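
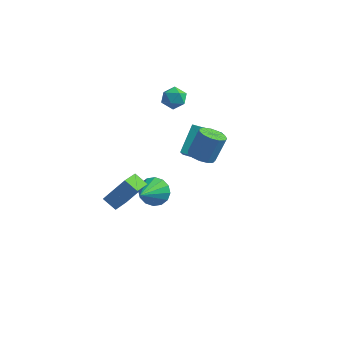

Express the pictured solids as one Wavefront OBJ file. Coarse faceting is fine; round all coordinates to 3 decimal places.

v -1.127 -0.654 -2.568
v -0.334 -0.315 -1.988
v -1.173 -2.526 -1.412
v -0.776 -0.146 -1.732
v -1.312 -0.113 -1.699
v -1.799 -0.225 -1.9
v -2.106 -0.452 -2.28
v -2.15 -0.734 -2.737
v -1.921 -0.994 -3.148
v -1.479 -1.163 -3.405
v -0.942 -1.196 -3.437
v -0.455 -1.083 -3.236
v -0.149 -0.856 -2.856
v -0.104 -0.575 -2.399
v -2.024 4.677 2.436
v -1.258 4.428 2.798
v -2.442 3.312 2.382
v -1.676 3.063 2.744
v -2.266 3.51 3.224
v -2.008 4.354 3.258
v -1.692 3.386 1.922
v -1.434 4.23 1.956
v -1.052 3.63 2.48
v -1.408 3.707 3.285
v -2.292 4.033 1.895
v -2.648 4.11 2.7
v -1.683 -3.356 -1.571
v -1.447 -5.241 -0.607
v -2.558 -3.191 -1.034
v -2.322 -5.076 -0.07
v -0.678 -2.524 -0.19
v -0.442 -4.409 0.774
v -1.553 -2.359 0.347
v -1.317 -4.244 1.311
v 1.655 -0.038 1.256
v 2.497 -0.258 1.129
v 2.928 0.437 2.777
v 2.085 0.658 2.904
v 2.444 0.201 0.949
v 2.875 0.896 2.597
v 2.14 0.584 0.866
v 2.571 1.28 2.515
v 1.683 0.77 0.908
v 2.113 1.465 2.556
v 1.216 0.699 1.06
v 1.647 1.395 2.708
v 0.888 0.395 1.274
v 1.319 1.09 2.922
v 0.804 -0.047 1.482
v 1.235 0.648 3.13
v 0.99 -0.486 1.619
v 1.421 0.209 3.267
v 1.387 -0.783 1.64
v 1.818 -0.087 3.288
v 1.869 -0.843 1.54
v 2.299 -0.147 3.188
v 2.282 -0.647 1.349
v 2.713 0.048 2.997
v -0.405 1.566 -0.328
v -0.341 3.215 1.066
v -0.525 2.223 -1.099
v -0.461 3.872 0.295
v 1.481 1.668 -0.535
v 1.545 3.317 0.859
v 1.361 2.325 -1.306
v 1.425 3.974 0.088
f 2 1 4
f 2 4 3
f 4 1 5
f 4 5 3
f 5 1 6
f 5 6 3
f 6 1 7
f 6 7 3
f 7 1 8
f 7 8 3
f 8 1 9
f 8 9 3
f 9 1 10
f 9 10 3
f 10 1 11
f 10 11 3
f 11 1 12
f 11 12 3
f 12 1 13
f 12 13 3
f 13 1 14
f 13 14 3
f 14 1 2
f 14 2 3
f 15 26 20
f 15 20 16
f 15 16 22
f 15 22 25
f 15 25 26
f 16 20 24
f 20 26 19
f 26 25 17
f 25 22 21
f 22 16 23
f 18 24 19
f 18 19 17
f 18 17 21
f 18 21 23
f 18 23 24
f 19 24 20
f 17 19 26
f 21 17 25
f 23 21 22
f 24 23 16
f 28 30 27
f 31 28 27
f 27 30 29
f 29 31 27
f 28 34 30
f 32 28 31
f 32 34 28
f 30 34 29
f 33 31 29
f 29 34 33
f 33 32 31
f 34 32 33
f 36 35 39
f 36 39 37
f 37 39 40
f 37 40 38
f 39 35 41
f 39 41 40
f 40 41 42
f 40 42 38
f 41 35 43
f 41 43 42
f 42 43 44
f 42 44 38
f 43 35 45
f 43 45 44
f 44 45 46
f 44 46 38
f 45 35 47
f 45 47 46
f 46 47 48
f 46 48 38
f 47 35 49
f 47 49 48
f 48 49 50
f 48 50 38
f 49 35 51
f 49 51 50
f 50 51 52
f 50 52 38
f 51 35 53
f 51 53 52
f 52 53 54
f 52 54 38
f 53 35 55
f 53 55 54
f 54 55 56
f 54 56 38
f 55 35 57
f 55 57 56
f 56 57 58
f 56 58 38
f 57 35 36
f 57 36 58
f 58 36 37
f 58 37 38
f 60 62 59
f 63 60 59
f 59 62 61
f 61 63 59
f 60 66 62
f 64 60 63
f 64 66 60
f 62 66 61
f 65 63 61
f 61 66 65
f 65 64 63
f 66 64 65



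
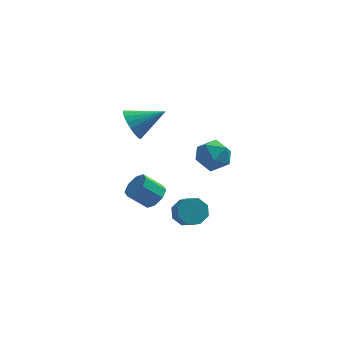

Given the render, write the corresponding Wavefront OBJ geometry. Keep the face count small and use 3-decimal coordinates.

v 2.731 -0.234 -0.955
v 3.201 -1.005 -0.267
v 1.439 0.105 0.307
v 1.909 -0.666 0.995
v 2.452 0.307 0.779
v 3.251 0.098 -0.001
v 1.389 -0.998 0.041
v 2.188 -1.207 -0.739
v 2.371 -1.477 0.349
v 3.028 -0.671 0.805
v 1.612 -0.229 -0.765
v 2.269 0.577 -0.309
v 0.977 -2.872 -2.882
v 1.368 -3.284 -3.567
v 1.734 -4.14 -2.843
v 1.343 -3.728 -2.158
v 1.784 -2.843 -3.256
v 2.15 -3.7 -2.533
v 1.727 -2.419 -2.726
v 2.094 -3.276 -2.002
v 1.231 -2.26 -2.287
v 1.598 -3.117 -1.563
v 0.586 -2.46 -2.197
v 0.952 -3.316 -1.473
v 0.17 -2.9 -2.507
v 0.536 -3.757 -1.784
v 0.226 -3.324 -3.038
v 0.593 -4.181 -2.314
v 0.722 -3.483 -3.477
v 1.089 -4.34 -2.753
v -0.848 0.516 -4.076
v -0.251 0.455 -3.446
v -1.336 0.324 -2.433
v -1.932 0.384 -3.064
v -0.436 1.084 -3.562
v -1.521 0.953 -2.549
v -0.862 1.38 -3.98
v -1.947 1.249 -2.967
v -1.279 1.17 -4.454
v -2.364 1.038 -3.441
v -1.444 0.576 -4.707
v -2.529 0.445 -3.694
v -1.259 -0.053 -4.591
v -2.344 -0.184 -3.578
v -0.833 -0.349 -4.173
v -1.918 -0.48 -3.16
v -0.416 -0.138 -3.699
v -1.501 -0.27 -2.686
v -1.922 -1.937 3.302
v -1.528 -1.575 2.422
v -0.178 -1.663 4.198
v -1.69 -1.197 2.624
v -1.899 -0.966 2.96
v -2.113 -0.927 3.364
v -2.288 -1.088 3.756
v -2.392 -1.417 4.057
v -2.402 -1.849 4.21
v -2.317 -2.299 4.182
v -2.154 -2.677 3.98
v -1.945 -2.908 3.644
v -1.732 -2.947 3.24
v -1.556 -2.786 2.849
v -1.453 -2.457 2.547
v -1.443 -2.025 2.395
f 1 12 6
f 1 6 2
f 1 2 8
f 1 8 11
f 1 11 12
f 2 6 10
f 6 12 5
f 12 11 3
f 11 8 7
f 8 2 9
f 4 10 5
f 4 5 3
f 4 3 7
f 4 7 9
f 4 9 10
f 5 10 6
f 3 5 12
f 7 3 11
f 9 7 8
f 10 9 2
f 14 13 17
f 14 17 15
f 15 17 18
f 15 18 16
f 17 13 19
f 17 19 18
f 18 19 20
f 18 20 16
f 19 13 21
f 19 21 20
f 20 21 22
f 20 22 16
f 21 13 23
f 21 23 22
f 22 23 24
f 22 24 16
f 23 13 25
f 23 25 24
f 24 25 26
f 24 26 16
f 25 13 27
f 25 27 26
f 26 27 28
f 26 28 16
f 27 13 29
f 27 29 28
f 28 29 30
f 28 30 16
f 29 13 14
f 29 14 30
f 30 14 15
f 30 15 16
f 32 31 35
f 32 35 33
f 33 35 36
f 33 36 34
f 35 31 37
f 35 37 36
f 36 37 38
f 36 38 34
f 37 31 39
f 37 39 38
f 38 39 40
f 38 40 34
f 39 31 41
f 39 41 40
f 40 41 42
f 40 42 34
f 41 31 43
f 41 43 42
f 42 43 44
f 42 44 34
f 43 31 45
f 43 45 44
f 44 45 46
f 44 46 34
f 45 31 47
f 45 47 46
f 46 47 48
f 46 48 34
f 47 31 32
f 47 32 48
f 48 32 33
f 48 33 34
f 50 49 52
f 50 52 51
f 52 49 53
f 52 53 51
f 53 49 54
f 53 54 51
f 54 49 55
f 54 55 51
f 55 49 56
f 55 56 51
f 56 49 57
f 56 57 51
f 57 49 58
f 57 58 51
f 58 49 59
f 58 59 51
f 59 49 60
f 59 60 51
f 60 49 61
f 60 61 51
f 61 49 62
f 61 62 51
f 62 49 63
f 62 63 51
f 63 49 64
f 63 64 51
f 64 49 50
f 64 50 51



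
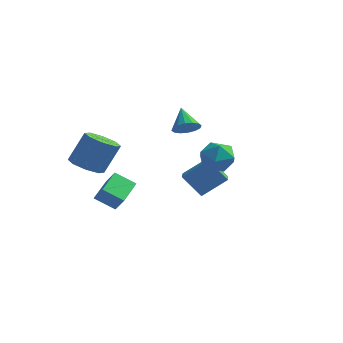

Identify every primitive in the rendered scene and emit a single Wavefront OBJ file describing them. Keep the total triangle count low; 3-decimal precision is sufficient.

v 1.998 -1.902 0.181
v 2.973 -1.106 1.12
v 1.213 -0.259 -0.396
v 2.188 0.537 0.543
v 2.972 -1.817 -0.903
v 3.947 -1.021 0.036
v 2.187 -0.174 -1.48
v 3.162 0.622 -0.541
v 3.515 -1.07 1.756
v 4.391 -1.339 1.415
v 3.269 -2.541 2.285
v 4.145 -2.81 1.944
v 4.083 -2.2 2.706
v 4.235 -1.291 2.379
v 3.425 -2.589 1.321
v 3.577 -1.68 0.994
v 4.335 -2.278 1.146
v 4.742 -2.038 2.002
v 2.918 -1.842 1.698
v 3.325 -1.602 2.554
v -2.336 -3.28 0.57
v -1.56 -2.937 0.165
v -1.008 -2.297 1.766
v -1.784 -2.64 2.17
v -2.103 -2.465 0.163
v -1.551 -1.825 1.764
v -2.782 -2.471 0.4
v -2.231 -1.83 2
v -3.2 -2.95 0.735
v -2.649 -2.31 2.336
v -3.112 -3.623 0.974
v -2.56 -2.983 2.575
v -2.569 -4.095 0.976
v -2.017 -3.455 2.577
v -1.889 -4.09 0.74
v -1.338 -3.449 2.34
v -1.471 -3.61 0.404
v -0.92 -2.97 2.005
v -2.788 -1.818 -2.249
v -2.199 -2.017 -1.466
v -2.944 -0.287 -1.743
v -2.355 -0.487 -0.959
v -1.785 -1.493 -2.921
v -1.196 -1.693 -2.137
v -1.941 0.037 -2.414
v -1.352 -0.162 -1.631
v -0.291 3.127 1.131
v 0.352 3.19 1.531
v -0.989 3.913 2.129
v 0.353 3.499 1.288
v 0.181 3.709 1.003
v -0.117 3.763 0.752
v -0.462 3.646 0.603
v -0.761 3.391 0.595
v -0.934 3.065 0.73
v -0.934 2.755 0.973
v -0.763 2.545 1.258
v -0.465 2.491 1.509
v -0.12 2.608 1.659
v 0.179 2.864 1.667
f 2 4 1
f 5 2 1
f 1 4 3
f 3 5 1
f 2 8 4
f 6 2 5
f 6 8 2
f 4 8 3
f 7 5 3
f 3 8 7
f 7 6 5
f 8 6 7
f 9 20 14
f 9 14 10
f 9 10 16
f 9 16 19
f 9 19 20
f 10 14 18
f 14 20 13
f 20 19 11
f 19 16 15
f 16 10 17
f 12 18 13
f 12 13 11
f 12 11 15
f 12 15 17
f 12 17 18
f 13 18 14
f 11 13 20
f 15 11 19
f 17 15 16
f 18 17 10
f 22 21 25
f 22 25 23
f 23 25 26
f 23 26 24
f 25 21 27
f 25 27 26
f 26 27 28
f 26 28 24
f 27 21 29
f 27 29 28
f 28 29 30
f 28 30 24
f 29 21 31
f 29 31 30
f 30 31 32
f 30 32 24
f 31 21 33
f 31 33 32
f 32 33 34
f 32 34 24
f 33 21 35
f 33 35 34
f 34 35 36
f 34 36 24
f 35 21 37
f 35 37 36
f 36 37 38
f 36 38 24
f 37 21 22
f 37 22 38
f 38 22 23
f 38 23 24
f 40 42 39
f 43 40 39
f 39 42 41
f 41 43 39
f 40 46 42
f 44 40 43
f 44 46 40
f 42 46 41
f 45 43 41
f 41 46 45
f 45 44 43
f 46 44 45
f 48 47 50
f 48 50 49
f 50 47 51
f 50 51 49
f 51 47 52
f 51 52 49
f 52 47 53
f 52 53 49
f 53 47 54
f 53 54 49
f 54 47 55
f 54 55 49
f 55 47 56
f 55 56 49
f 56 47 57
f 56 57 49
f 57 47 58
f 57 58 49
f 58 47 59
f 58 59 49
f 59 47 60
f 59 60 49
f 60 47 48
f 60 48 49



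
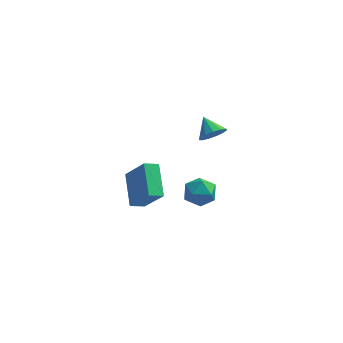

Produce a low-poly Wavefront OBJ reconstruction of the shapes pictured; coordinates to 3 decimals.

v 1.971 4.326 -4.367
v 2.55 4.612 -3.524
v 2.81 2.828 -4.436
v 3.389 3.114 -3.593
v 2.353 2.905 -3.481
v 1.835 3.831 -3.438
v 3.525 3.609 -4.522
v 3.007 4.535 -4.479
v 3.51 4.168 -3.619
v 2.786 3.733 -2.976
v 2.574 3.707 -4.984
v 1.85 3.272 -4.341
v 3.63 1.111 3.488
v 4.143 1.705 3.218
v 3.01 1.969 4.192
v 3.786 1.693 2.917
v 3.378 1.497 2.797
v 3.051 1.178 2.897
v 2.907 0.838 3.185
v 2.993 0.585 3.569
v 3.281 0.499 3.927
v 3.679 0.608 4.146
v 4.062 0.876 4.156
v 4.308 1.219 3.954
v 4.338 1.528 3.605
v 0.359 -0.397 -0.746
v -0.141 1.413 0.341
v -0.793 0.318 -2.466
v -1.292 2.129 -1.379
v 1.112 0.011 -1.081
v 0.613 1.822 0.006
v -0.039 0.727 -2.801
v -0.539 2.537 -1.714
f 1 12 6
f 1 6 2
f 1 2 8
f 1 8 11
f 1 11 12
f 2 6 10
f 6 12 5
f 12 11 3
f 11 8 7
f 8 2 9
f 4 10 5
f 4 5 3
f 4 3 7
f 4 7 9
f 4 9 10
f 5 10 6
f 3 5 12
f 7 3 11
f 9 7 8
f 10 9 2
f 14 13 16
f 14 16 15
f 16 13 17
f 16 17 15
f 17 13 18
f 17 18 15
f 18 13 19
f 18 19 15
f 19 13 20
f 19 20 15
f 20 13 21
f 20 21 15
f 21 13 22
f 21 22 15
f 22 13 23
f 22 23 15
f 23 13 24
f 23 24 15
f 24 13 25
f 24 25 15
f 25 13 14
f 25 14 15
f 27 29 26
f 30 27 26
f 26 29 28
f 28 30 26
f 27 33 29
f 31 27 30
f 31 33 27
f 29 33 28
f 32 30 28
f 28 33 32
f 32 31 30
f 33 31 32



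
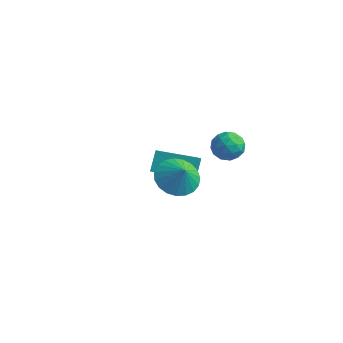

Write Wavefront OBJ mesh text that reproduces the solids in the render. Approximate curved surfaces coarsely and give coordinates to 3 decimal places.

v 3.108 -2.706 3.23
v 3.906 -3.04 2.567
v 3.752 -2.914 4.11
v 3.995 -2.598 2.606
v 3.932 -2.174 2.754
v 3.725 -1.842 2.983
v 3.412 -1.659 3.256
v 3.047 -1.658 3.523
v 2.692 -1.837 3.741
v 2.409 -2.167 3.87
v 2.247 -2.59 3.888
v 2.234 -3.033 3.792
v 2.372 -3.419 3.6
v 2.637 -3.682 3.343
v 2.984 -3.776 3.067
v 3.352 -3.685 2.819
v 3.678 -3.425 2.642
v 3.097 1.25 3.626
v 3.762 1.083 4.131
v 3.018 -0.083 3.289
v 3.683 -0.25 3.794
v 2.937 -0.021 4.134
v 2.986 0.804 4.343
v 3.794 0.196 3.077
v 3.843 1.021 3.286
v 4.193 0.432 3.792
v 3.663 0.298 4.445
v 3.117 0.702 2.975
v 2.587 0.568 3.628
v 3.436 1.284 3.908
v 3.344 -0.284 3.512
v 2.905 -0.149 3.712
v 3.296 -0.247 4.009
v 2.98 1.12 4.033
v 3.371 1.021 4.33
v 2.886 0.373 4.331
v 3.409 -0.021 3.09
v 3.8 -0.12 3.387
v 3.484 1.247 3.411
v 3.875 1.149 3.708
v 3.894 0.627 3.089
v 4.081 0.803 4.006
v 4.034 0.019 3.808
v 4.1 0.281 3.386
v 4.128 0.766 3.509
v 3.769 0.724 4.39
v 3.723 -0.06 4.192
v 3.284 0.075 4.392
v 3.313 0.56 4.514
v 4.022 0.341 4.19
v 3.057 1.06 3.228
v 3.011 0.276 3.03
v 3.467 0.44 2.906
v 3.496 0.925 3.028
v 2.746 0.981 3.612
v 2.699 0.197 3.414
v 2.652 0.234 3.911
v 2.68 0.719 4.034
v 2.758 0.659 3.23
v -2.127 1.331 -1.199
v -2.414 2.072 -0.196
v -2.778 2.358 -2.144
v -3.066 3.099 -1.141
v -0.274 2.321 -1.399
v -0.562 3.062 -0.396
v -0.926 3.348 -2.344
v -1.213 4.089 -1.341
f 2 1 4
f 2 4 3
f 4 1 5
f 4 5 3
f 5 1 6
f 5 6 3
f 6 1 7
f 6 7 3
f 7 1 8
f 7 8 3
f 8 1 9
f 8 9 3
f 9 1 10
f 9 10 3
f 10 1 11
f 10 11 3
f 11 1 12
f 11 12 3
f 12 1 13
f 12 13 3
f 13 1 14
f 13 14 3
f 14 1 15
f 14 15 3
f 15 1 16
f 15 16 3
f 16 1 17
f 16 17 3
f 17 1 2
f 17 2 3
f 18 55 34
f 55 29 58
f 34 58 23
f 55 58 34
f 18 34 30
f 34 23 35
f 30 35 19
f 34 35 30
f 18 30 39
f 30 19 40
f 39 40 25
f 30 40 39
f 18 39 51
f 39 25 54
f 51 54 28
f 39 54 51
f 18 51 55
f 51 28 59
f 55 59 29
f 51 59 55
f 19 35 46
f 35 23 49
f 46 49 27
f 35 49 46
f 23 58 36
f 58 29 57
f 36 57 22
f 58 57 36
f 29 59 56
f 59 28 52
f 56 52 20
f 59 52 56
f 28 54 53
f 54 25 41
f 53 41 24
f 54 41 53
f 25 40 45
f 40 19 42
f 45 42 26
f 40 42 45
f 21 47 33
f 47 27 48
f 33 48 22
f 47 48 33
f 21 33 31
f 33 22 32
f 31 32 20
f 33 32 31
f 21 31 38
f 31 20 37
f 38 37 24
f 31 37 38
f 21 38 43
f 38 24 44
f 43 44 26
f 38 44 43
f 21 43 47
f 43 26 50
f 47 50 27
f 43 50 47
f 22 48 36
f 48 27 49
f 36 49 23
f 48 49 36
f 20 32 56
f 32 22 57
f 56 57 29
f 32 57 56
f 24 37 53
f 37 20 52
f 53 52 28
f 37 52 53
f 26 44 45
f 44 24 41
f 45 41 25
f 44 41 45
f 27 50 46
f 50 26 42
f 46 42 19
f 50 42 46
f 61 63 60
f 64 61 60
f 60 63 62
f 62 64 60
f 61 67 63
f 65 61 64
f 65 67 61
f 63 67 62
f 66 64 62
f 62 67 66
f 66 65 64
f 67 65 66



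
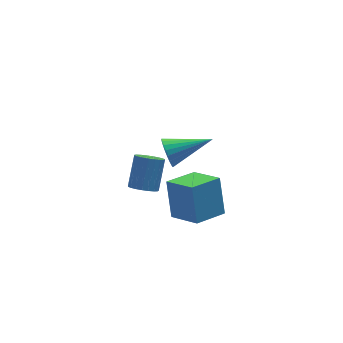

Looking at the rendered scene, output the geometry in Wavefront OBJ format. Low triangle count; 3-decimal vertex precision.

v 1.588 -0.876 2.143
v 1.85 -0.53 1.495
v 3.592 -1.284 2.737
v 1.84 -0.295 1.689
v 1.792 -0.149 1.951
v 1.713 -0.113 2.243
v 1.615 -0.194 2.52
v 1.513 -0.378 2.739
v 1.422 -0.639 2.867
v 1.356 -0.935 2.886
v 1.325 -1.223 2.791
v 1.335 -1.458 2.598
v 1.383 -1.604 2.335
v 1.462 -1.64 2.044
v 1.56 -1.559 1.767
v 1.663 -1.374 1.548
v 1.754 -1.114 1.419
v 1.819 -0.817 1.401
v 2.881 -1.281 -3.596
v 3.052 -0.282 -1.848
v 2.238 0.214 -4.387
v 2.408 1.213 -2.64
v 4.492 -0.813 -4.02
v 4.662 0.186 -2.273
v 3.848 0.682 -4.812
v 4.019 1.681 -3.064
v 1.306 1.377 -2.882
v 1.675 1.769 -3.376
v 2.384 2.694 -2.111
v 2.014 2.303 -1.618
v 1.418 1.928 -3.348
v 2.127 2.853 -2.083
v 1.141 1.992 -3.24
v 1.85 2.917 -1.975
v 0.893 1.95 -3.07
v 1.602 2.875 -1.805
v 0.717 1.809 -2.868
v 1.426 2.734 -1.603
v 0.642 1.593 -2.668
v 1.351 2.518 -1.403
v 0.682 1.34 -2.505
v 1.391 2.265 -1.24
v 0.829 1.093 -2.408
v 1.538 2.018 -1.143
v 1.06 0.896 -2.392
v 1.769 1.821 -1.127
v 1.332 0.782 -2.462
v 2.041 1.707 -1.197
v 1.6 0.77 -2.604
v 2.309 1.696 -1.339
v 1.817 0.864 -2.794
v 2.526 1.79 -1.529
v 1.946 1.047 -3
v 2.655 1.972 -1.735
v 1.964 1.287 -3.185
v 2.673 2.212 -1.92
v 1.868 1.542 -3.318
v 2.577 2.467 -2.053
f 2 1 4
f 2 4 3
f 4 1 5
f 4 5 3
f 5 1 6
f 5 6 3
f 6 1 7
f 6 7 3
f 7 1 8
f 7 8 3
f 8 1 9
f 8 9 3
f 9 1 10
f 9 10 3
f 10 1 11
f 10 11 3
f 11 1 12
f 11 12 3
f 12 1 13
f 12 13 3
f 13 1 14
f 13 14 3
f 14 1 15
f 14 15 3
f 15 1 16
f 15 16 3
f 16 1 17
f 16 17 3
f 17 1 18
f 17 18 3
f 18 1 2
f 18 2 3
f 20 22 19
f 23 20 19
f 19 22 21
f 21 23 19
f 20 26 22
f 24 20 23
f 24 26 20
f 22 26 21
f 25 23 21
f 21 26 25
f 25 24 23
f 26 24 25
f 28 27 31
f 28 31 29
f 29 31 32
f 29 32 30
f 31 27 33
f 31 33 32
f 32 33 34
f 32 34 30
f 33 27 35
f 33 35 34
f 34 35 36
f 34 36 30
f 35 27 37
f 35 37 36
f 36 37 38
f 36 38 30
f 37 27 39
f 37 39 38
f 38 39 40
f 38 40 30
f 39 27 41
f 39 41 40
f 40 41 42
f 40 42 30
f 41 27 43
f 41 43 42
f 42 43 44
f 42 44 30
f 43 27 45
f 43 45 44
f 44 45 46
f 44 46 30
f 45 27 47
f 45 47 46
f 46 47 48
f 46 48 30
f 47 27 49
f 47 49 48
f 48 49 50
f 48 50 30
f 49 27 51
f 49 51 50
f 50 51 52
f 50 52 30
f 51 27 53
f 51 53 52
f 52 53 54
f 52 54 30
f 53 27 55
f 53 55 54
f 54 55 56
f 54 56 30
f 55 27 57
f 55 57 56
f 56 57 58
f 56 58 30
f 57 27 28
f 57 28 58
f 58 28 29
f 58 29 30



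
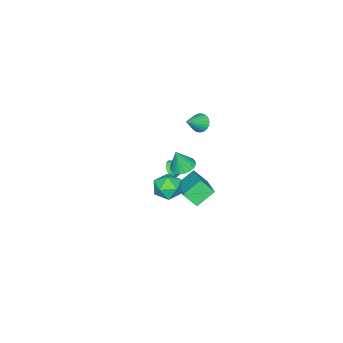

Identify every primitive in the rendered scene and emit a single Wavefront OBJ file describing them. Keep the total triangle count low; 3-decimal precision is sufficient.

v -4.35 -2.396 -0.203
v -3.976 -2.375 -0.746
v -3.23 -2.584 0.563
v -3.983 -2.111 -0.671
v -4.053 -1.896 -0.515
v -4.175 -1.768 -0.305
v -4.328 -1.749 -0.077
v -4.484 -1.841 0.128
v -4.617 -2.03 0.277
v -4.704 -2.282 0.343
v -4.73 -2.553 0.314
v -4.69 -2.798 0.196
v -4.591 -2.973 0.009
v -4.451 -3.048 -0.215
v -4.294 -3.011 -0.436
v -4.146 -2.867 -0.617
v -4.033 -2.642 -0.727
v -3.313 -3.635 -4.308
v -3.006 -3.252 -4.72
v -3.787 -2.505 -3.612
v -3.283 -3.29 -4.847
v -3.566 -3.407 -4.85
v -3.791 -3.576 -4.729
v -3.906 -3.759 -4.512
v -3.886 -3.913 -4.248
v -3.734 -4.003 -3.998
v -3.486 -4.009 -3.819
v -3.197 -3.93 -3.752
v -2.936 -3.782 -3.813
v -2.76 -3.601 -3.987
v -2.711 -3.428 -4.234
v -2.8 -3.302 -4.499
v 2.948 1.201 1.329
v 3.435 1.948 1.276
v 4.025 0.552 2.044
v 4.512 1.299 1.991
v 3.783 1.276 2.508
v 3.118 1.677 2.066
v 4.342 0.823 1.254
v 3.677 1.224 0.812
v 4.296 1.715 1.229
v 3.951 1.995 2.004
v 3.509 0.505 1.316
v 3.164 0.785 2.091
v -1.601 0.074 -2.297
v -1.3 -0.666 -1.484
v -0.246 1.508 -1.493
v 0.055 0.767 -0.68
v -0.615 -0.407 -3.1
v -0.314 -1.148 -2.287
v 0.74 1.026 -2.296
v 1.041 0.286 -1.483
v 2.453 1.3 2.566
v 3.098 1.566 2.44
v 2.787 1.08 3.814
v 2.948 1.807 2.523
v 2.711 1.959 2.613
v 2.431 1.997 2.695
v 2.153 1.915 2.755
v 1.928 1.727 2.782
v 1.793 1.464 2.772
v 1.773 1.173 2.727
v 1.869 0.904 2.653
v 2.067 0.703 2.565
v 2.332 0.606 2.477
v 2.617 0.628 2.404
v 2.874 0.767 2.36
v 3.058 0.997 2.351
v 3.137 1.28 2.379
f 2 1 4
f 2 4 3
f 4 1 5
f 4 5 3
f 5 1 6
f 5 6 3
f 6 1 7
f 6 7 3
f 7 1 8
f 7 8 3
f 8 1 9
f 8 9 3
f 9 1 10
f 9 10 3
f 10 1 11
f 10 11 3
f 11 1 12
f 11 12 3
f 12 1 13
f 12 13 3
f 13 1 14
f 13 14 3
f 14 1 15
f 14 15 3
f 15 1 16
f 15 16 3
f 16 1 17
f 16 17 3
f 17 1 2
f 17 2 3
f 19 18 21
f 19 21 20
f 21 18 22
f 21 22 20
f 22 18 23
f 22 23 20
f 23 18 24
f 23 24 20
f 24 18 25
f 24 25 20
f 25 18 26
f 25 26 20
f 26 18 27
f 26 27 20
f 27 18 28
f 27 28 20
f 28 18 29
f 28 29 20
f 29 18 30
f 29 30 20
f 30 18 31
f 30 31 20
f 31 18 32
f 31 32 20
f 32 18 19
f 32 19 20
f 33 44 38
f 33 38 34
f 33 34 40
f 33 40 43
f 33 43 44
f 34 38 42
f 38 44 37
f 44 43 35
f 43 40 39
f 40 34 41
f 36 42 37
f 36 37 35
f 36 35 39
f 36 39 41
f 36 41 42
f 37 42 38
f 35 37 44
f 39 35 43
f 41 39 40
f 42 41 34
f 46 48 45
f 49 46 45
f 45 48 47
f 47 49 45
f 46 52 48
f 50 46 49
f 50 52 46
f 48 52 47
f 51 49 47
f 47 52 51
f 51 50 49
f 52 50 51
f 54 53 56
f 54 56 55
f 56 53 57
f 56 57 55
f 57 53 58
f 57 58 55
f 58 53 59
f 58 59 55
f 59 53 60
f 59 60 55
f 60 53 61
f 60 61 55
f 61 53 62
f 61 62 55
f 62 53 63
f 62 63 55
f 63 53 64
f 63 64 55
f 64 53 65
f 64 65 55
f 65 53 66
f 65 66 55
f 66 53 67
f 66 67 55
f 67 53 68
f 67 68 55
f 68 53 69
f 68 69 55
f 69 53 54
f 69 54 55



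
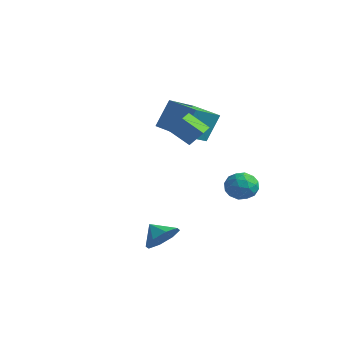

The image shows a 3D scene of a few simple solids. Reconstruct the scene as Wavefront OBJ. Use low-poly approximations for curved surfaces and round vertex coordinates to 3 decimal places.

v -2.9 2.472 1.368
v -2.748 3.191 2.935
v -3.168 4.228 0.588
v -3.017 4.947 2.155
v -1.143 2.633 1.125
v -0.992 3.352 2.692
v -1.412 4.389 0.345
v -1.26 5.108 1.912
v 1.152 -0.118 2.65
v 1.626 0.29 3.404
v 0.334 0.978 2.57
v 0.808 1.387 3.324
v 1.972 0.433 1.836
v 2.446 0.842 2.59
v 1.154 1.53 1.756
v 1.628 1.938 2.51
v 1.567 3.514 -1.406
v 2.236 4.044 -1.53
v 2.444 2.496 -1.03
v 3.113 3.026 -1.154
v 2.568 3.164 -0.5
v 2.027 3.793 -0.732
v 2.653 2.747 -1.828
v 2.112 3.376 -2.06
v 2.907 3.57 -1.791
v 2.855 3.828 -0.97
v 1.825 2.712 -1.59
v 1.773 2.97 -0.769
v 1.825 3.868 -1.501
v 2.855 2.672 -1.059
v 2.535 2.753 -0.674
v 2.928 3.064 -0.747
v 1.702 3.721 -1.032
v 2.095 4.033 -1.105
v 2.29 3.515 -0.499
v 2.585 2.507 -1.455
v 2.978 2.819 -1.528
v 1.752 3.476 -1.813
v 2.145 3.787 -1.886
v 2.39 3.025 -2.061
v 2.613 3.901 -1.727
v 3.128 3.303 -1.506
v 2.858 3.138 -1.902
v 2.539 3.508 -2.039
v 2.582 4.053 -1.244
v 3.097 3.454 -1.023
v 2.777 3.536 -0.639
v 2.458 3.905 -0.775
v 2.976 3.774 -1.398
v 1.583 3.086 -1.537
v 2.098 2.487 -1.316
v 2.222 2.635 -1.785
v 1.903 3.004 -1.921
v 1.552 3.237 -1.054
v 2.067 2.639 -0.833
v 2.141 3.032 -0.521
v 1.822 3.402 -0.658
v 1.704 2.766 -1.162
v 2.728 -1.74 -3.169
v 3.232 -1.336 -2.486
v 1.932 -1.86 -2.511
v 2.847 -0.859 -2.863
v 2.393 -0.898 -3.42
v 2.135 -1.43 -3.83
v 2.225 -2.143 -3.852
v 2.609 -2.62 -3.475
v 3.063 -2.581 -2.918
v 3.321 -2.049 -2.508
f 2 4 1
f 5 2 1
f 1 4 3
f 3 5 1
f 2 8 4
f 6 2 5
f 6 8 2
f 4 8 3
f 7 5 3
f 3 8 7
f 7 6 5
f 8 6 7
f 10 12 9
f 13 10 9
f 9 12 11
f 11 13 9
f 10 16 12
f 14 10 13
f 14 16 10
f 12 16 11
f 15 13 11
f 11 16 15
f 15 14 13
f 16 14 15
f 17 54 33
f 54 28 57
f 33 57 22
f 54 57 33
f 17 33 29
f 33 22 34
f 29 34 18
f 33 34 29
f 17 29 38
f 29 18 39
f 38 39 24
f 29 39 38
f 17 38 50
f 38 24 53
f 50 53 27
f 38 53 50
f 17 50 54
f 50 27 58
f 54 58 28
f 50 58 54
f 18 34 45
f 34 22 48
f 45 48 26
f 34 48 45
f 22 57 35
f 57 28 56
f 35 56 21
f 57 56 35
f 28 58 55
f 58 27 51
f 55 51 19
f 58 51 55
f 27 53 52
f 53 24 40
f 52 40 23
f 53 40 52
f 24 39 44
f 39 18 41
f 44 41 25
f 39 41 44
f 20 46 32
f 46 26 47
f 32 47 21
f 46 47 32
f 20 32 30
f 32 21 31
f 30 31 19
f 32 31 30
f 20 30 37
f 30 19 36
f 37 36 23
f 30 36 37
f 20 37 42
f 37 23 43
f 42 43 25
f 37 43 42
f 20 42 46
f 42 25 49
f 46 49 26
f 42 49 46
f 21 47 35
f 47 26 48
f 35 48 22
f 47 48 35
f 19 31 55
f 31 21 56
f 55 56 28
f 31 56 55
f 23 36 52
f 36 19 51
f 52 51 27
f 36 51 52
f 25 43 44
f 43 23 40
f 44 40 24
f 43 40 44
f 26 49 45
f 49 25 41
f 45 41 18
f 49 41 45
f 60 59 62
f 60 62 61
f 62 59 63
f 62 63 61
f 63 59 64
f 63 64 61
f 64 59 65
f 64 65 61
f 65 59 66
f 65 66 61
f 66 59 67
f 66 67 61
f 67 59 68
f 67 68 61
f 68 59 60
f 68 60 61



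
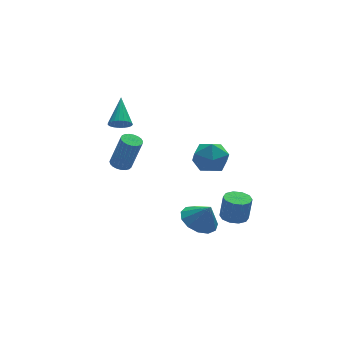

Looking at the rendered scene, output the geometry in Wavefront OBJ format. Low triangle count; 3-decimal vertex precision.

v -1.774 -0.547 3.362
v -1.488 -0.285 2.879
v -1.226 0.767 4.398
v -1.722 -0.178 2.867
v -1.965 -0.135 2.941
v -2.175 -0.163 3.087
v -2.316 -0.257 3.282
v -2.363 -0.402 3.49
v -2.308 -0.572 3.676
v -2.16 -0.737 3.808
v -1.946 -0.87 3.863
v -1.702 -0.946 3.831
v -1.47 -0.954 3.718
v -1.291 -0.891 3.544
v -1.195 -0.769 3.338
v -1.199 -0.608 3.137
v -1.303 -0.437 2.974
v -2.487 -2.48 1.874
v -1.961 -2.581 1.713
v -1.466 -2.862 3.505
v -1.993 -2.76 3.666
v -1.957 -2.351 1.748
v -1.463 -2.631 3.54
v -2.045 -2.143 1.805
v -1.551 -2.423 3.597
v -2.21 -1.993 1.874
v -1.715 -2.274 3.666
v -2.422 -1.928 1.943
v -1.928 -2.208 3.734
v -2.646 -1.958 2
v -2.152 -2.238 3.792
v -2.842 -2.078 2.035
v -2.348 -2.358 3.827
v -2.977 -2.267 2.043
v -2.483 -2.548 3.834
v -3.027 -2.494 2.021
v -2.533 -2.774 3.813
v -2.984 -2.718 1.974
v -2.49 -2.998 3.766
v -2.855 -2.901 1.91
v -2.36 -3.181 3.702
v -2.662 -3.011 1.839
v -2.168 -3.291 3.631
v -2.439 -3.029 1.775
v -1.945 -3.309 3.567
v -2.225 -2.952 1.728
v -1.73 -3.233 3.52
v -2.055 -2.794 1.706
v -1.561 -3.074 3.498
v 1.445 -3.009 -3.032
v 2.046 -3.713 -3.528
v 1.895 -3.431 -1.888
v 2.372 -3.222 -3.476
v 2.404 -2.664 -3.283
v 2.132 -2.215 -3.01
v 1.641 -2.019 -2.744
v 1.088 -2.136 -2.57
v 0.648 -2.531 -2.542
v 0.461 -3.078 -2.67
v 0.587 -3.603 -2.913
v 0.985 -3.939 -3.194
v 1.528 -3.98 -3.423
v 3.645 -2.367 -3.868
v 4.139 -1.808 -3.943
v 4.329 -1.794 -2.566
v 3.835 -2.353 -2.492
v 3.719 -1.621 -3.886
v 3.909 -1.607 -2.51
v 3.27 -1.719 -3.823
v 3.46 -1.705 -2.446
v 2.965 -2.065 -3.777
v 3.155 -2.05 -2.401
v 2.919 -2.526 -3.766
v 3.109 -2.512 -2.39
v 3.151 -2.926 -3.794
v 3.341 -2.912 -2.417
v 3.571 -3.113 -3.85
v 3.761 -3.099 -2.474
v 4.02 -3.015 -3.914
v 4.21 -3.001 -2.537
v 4.325 -2.67 -3.959
v 4.515 -2.655 -2.583
v 4.371 -2.208 -3.97
v 4.561 -2.194 -2.594
v 1.721 -1.659 0.973
v 2.374 -0.795 0.989
v 2.866 -2.505 -0.049
v 3.519 -1.641 -0.033
v 3.375 -2.228 0.866
v 2.668 -1.705 1.497
v 2.572 -1.595 -0.557
v 1.865 -1.072 0.074
v 2.9 -0.755 0.043
v 3.396 -1.147 0.923
v 1.844 -2.153 0.017
v 2.34 -2.545 0.897
f 2 1 4
f 2 4 3
f 4 1 5
f 4 5 3
f 5 1 6
f 5 6 3
f 6 1 7
f 6 7 3
f 7 1 8
f 7 8 3
f 8 1 9
f 8 9 3
f 9 1 10
f 9 10 3
f 10 1 11
f 10 11 3
f 11 1 12
f 11 12 3
f 12 1 13
f 12 13 3
f 13 1 14
f 13 14 3
f 14 1 15
f 14 15 3
f 15 1 16
f 15 16 3
f 16 1 17
f 16 17 3
f 17 1 2
f 17 2 3
f 19 18 22
f 19 22 20
f 20 22 23
f 20 23 21
f 22 18 24
f 22 24 23
f 23 24 25
f 23 25 21
f 24 18 26
f 24 26 25
f 25 26 27
f 25 27 21
f 26 18 28
f 26 28 27
f 27 28 29
f 27 29 21
f 28 18 30
f 28 30 29
f 29 30 31
f 29 31 21
f 30 18 32
f 30 32 31
f 31 32 33
f 31 33 21
f 32 18 34
f 32 34 33
f 33 34 35
f 33 35 21
f 34 18 36
f 34 36 35
f 35 36 37
f 35 37 21
f 36 18 38
f 36 38 37
f 37 38 39
f 37 39 21
f 38 18 40
f 38 40 39
f 39 40 41
f 39 41 21
f 40 18 42
f 40 42 41
f 41 42 43
f 41 43 21
f 42 18 44
f 42 44 43
f 43 44 45
f 43 45 21
f 44 18 46
f 44 46 45
f 45 46 47
f 45 47 21
f 46 18 48
f 46 48 47
f 47 48 49
f 47 49 21
f 48 18 19
f 48 19 49
f 49 19 20
f 49 20 21
f 51 50 53
f 51 53 52
f 53 50 54
f 53 54 52
f 54 50 55
f 54 55 52
f 55 50 56
f 55 56 52
f 56 50 57
f 56 57 52
f 57 50 58
f 57 58 52
f 58 50 59
f 58 59 52
f 59 50 60
f 59 60 52
f 60 50 61
f 60 61 52
f 61 50 62
f 61 62 52
f 62 50 51
f 62 51 52
f 64 63 67
f 64 67 65
f 65 67 68
f 65 68 66
f 67 63 69
f 67 69 68
f 68 69 70
f 68 70 66
f 69 63 71
f 69 71 70
f 70 71 72
f 70 72 66
f 71 63 73
f 71 73 72
f 72 73 74
f 72 74 66
f 73 63 75
f 73 75 74
f 74 75 76
f 74 76 66
f 75 63 77
f 75 77 76
f 76 77 78
f 76 78 66
f 77 63 79
f 77 79 78
f 78 79 80
f 78 80 66
f 79 63 81
f 79 81 80
f 80 81 82
f 80 82 66
f 81 63 83
f 81 83 82
f 82 83 84
f 82 84 66
f 83 63 64
f 83 64 84
f 84 64 65
f 84 65 66
f 85 96 90
f 85 90 86
f 85 86 92
f 85 92 95
f 85 95 96
f 86 90 94
f 90 96 89
f 96 95 87
f 95 92 91
f 92 86 93
f 88 94 89
f 88 89 87
f 88 87 91
f 88 91 93
f 88 93 94
f 89 94 90
f 87 89 96
f 91 87 95
f 93 91 92
f 94 93 86



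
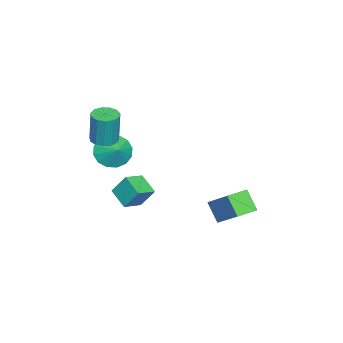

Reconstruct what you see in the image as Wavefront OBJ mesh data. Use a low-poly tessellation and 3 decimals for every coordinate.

v -1.753 3.774 -4.948
v -2.297 3.095 -3.929
v -0.721 5.073 -3.534
v -1.265 4.394 -2.514
v -0.815 3.026 -4.946
v -1.359 2.347 -3.926
v 0.217 4.325 -3.531
v -0.327 3.646 -2.512
v -0.369 -2.279 -0.4
v 0.319 -2.379 -1.145
v 0.309 -1.781 0.16
v 0.071 -1.925 -1.249
v -0.295 -1.565 -1.125
v -0.681 -1.397 -0.806
v -0.983 -1.465 -0.379
v -1.121 -1.751 0.043
v -1.058 -2.178 0.346
v -0.81 -2.633 0.45
v -0.444 -2.992 0.325
v -0.058 -3.161 0.007
v 0.245 -3.093 -0.42
v 0.383 -2.807 -0.842
v 0.272 -2.496 0.839
v 0.761 -3.038 0.847
v 0.876 -2.907 2.709
v 0.388 -2.364 2.701
v 0.975 -2.69 0.809
v 1.091 -2.558 2.671
v 0.967 -2.279 0.781
v 1.082 -2.148 2.643
v 0.738 -1.938 0.771
v 0.853 -1.806 2.633
v 0.361 -1.773 0.783
v 0.477 -1.642 2.644
v -0.044 -1.838 0.812
v 0.072 -1.707 2.674
v -0.349 -2.112 0.85
v -0.233 -1.981 2.712
v -0.456 -2.507 0.885
v -0.341 -2.376 2.747
v -0.332 -2.899 0.905
v -0.217 -2.768 2.767
v -0.017 -3.163 0.904
v 0.099 -3.031 2.766
v 0.391 -3.215 0.883
v 0.506 -3.083 2.744
v -1.712 -1.956 -3.983
v -1.744 -1.216 -2.855
v -0.989 -1.054 -4.554
v -1.021 -0.314 -3.426
v -0.719 -2.506 -3.594
v -0.751 -1.766 -2.466
v 0.004 -1.604 -4.165
v -0.028 -0.864 -3.037
f 2 4 1
f 5 2 1
f 1 4 3
f 3 5 1
f 2 8 4
f 6 2 5
f 6 8 2
f 4 8 3
f 7 5 3
f 3 8 7
f 7 6 5
f 8 6 7
f 10 9 12
f 10 12 11
f 12 9 13
f 12 13 11
f 13 9 14
f 13 14 11
f 14 9 15
f 14 15 11
f 15 9 16
f 15 16 11
f 16 9 17
f 16 17 11
f 17 9 18
f 17 18 11
f 18 9 19
f 18 19 11
f 19 9 20
f 19 20 11
f 20 9 21
f 20 21 11
f 21 9 22
f 21 22 11
f 22 9 10
f 22 10 11
f 24 23 27
f 24 27 25
f 25 27 28
f 25 28 26
f 27 23 29
f 27 29 28
f 28 29 30
f 28 30 26
f 29 23 31
f 29 31 30
f 30 31 32
f 30 32 26
f 31 23 33
f 31 33 32
f 32 33 34
f 32 34 26
f 33 23 35
f 33 35 34
f 34 35 36
f 34 36 26
f 35 23 37
f 35 37 36
f 36 37 38
f 36 38 26
f 37 23 39
f 37 39 38
f 38 39 40
f 38 40 26
f 39 23 41
f 39 41 40
f 40 41 42
f 40 42 26
f 41 23 43
f 41 43 42
f 42 43 44
f 42 44 26
f 43 23 45
f 43 45 44
f 44 45 46
f 44 46 26
f 45 23 24
f 45 24 46
f 46 24 25
f 46 25 26
f 48 50 47
f 51 48 47
f 47 50 49
f 49 51 47
f 48 54 50
f 52 48 51
f 52 54 48
f 50 54 49
f 53 51 49
f 49 54 53
f 53 52 51
f 54 52 53



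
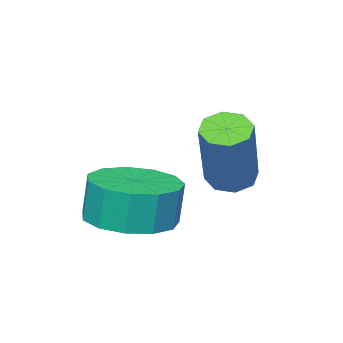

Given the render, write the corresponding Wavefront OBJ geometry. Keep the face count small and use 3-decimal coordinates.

v 1.079 -0.824 -1.882
v 1.626 -1.655 -1.778
v 1.529 -1.586 -0.715
v 0.981 -0.756 -0.818
v 1.989 -1.224 -1.772
v 1.891 -1.155 -0.709
v 2.063 -0.666 -1.801
v 1.965 -0.597 -0.738
v 1.824 -0.158 -1.856
v 1.727 -0.09 -0.793
v 1.349 0.138 -1.919
v 1.251 0.206 -0.856
v 0.788 0.128 -1.97
v 0.69 0.197 -0.906
v 0.319 -0.183 -1.993
v 0.222 -0.115 -0.929
v 0.092 -0.699 -1.98
v -0.006 -0.63 -0.917
v 0.178 -1.254 -1.937
v 0.08 -1.185 -0.873
v 0.55 -1.673 -1.876
v 0.452 -1.604 -0.812
v 1.09 -1.822 -1.816
v 0.992 -1.754 -0.753
v -0.806 0.183 -0.889
v -0.381 -0.175 -0.96
v 0.49 0.519 0.737
v 0.066 0.877 0.809
v -0.311 0.202 -1.15
v 0.56 0.896 0.547
v -0.531 0.569 -1.187
v 0.341 1.262 0.51
v -0.911 0.709 -1.049
v -0.04 1.403 0.648
v -1.23 0.541 -0.817
v -0.359 1.235 0.88
v -1.3 0.164 -0.627
v -0.429 0.858 1.07
v -1.081 -0.202 -0.59
v -0.209 0.491 1.107
v -0.7 -0.343 -0.728
v 0.171 0.351 0.969
f 2 1 5
f 2 5 3
f 3 5 6
f 3 6 4
f 5 1 7
f 5 7 6
f 6 7 8
f 6 8 4
f 7 1 9
f 7 9 8
f 8 9 10
f 8 10 4
f 9 1 11
f 9 11 10
f 10 11 12
f 10 12 4
f 11 1 13
f 11 13 12
f 12 13 14
f 12 14 4
f 13 1 15
f 13 15 14
f 14 15 16
f 14 16 4
f 15 1 17
f 15 17 16
f 16 17 18
f 16 18 4
f 17 1 19
f 17 19 18
f 18 19 20
f 18 20 4
f 19 1 21
f 19 21 20
f 20 21 22
f 20 22 4
f 21 1 23
f 21 23 22
f 22 23 24
f 22 24 4
f 23 1 2
f 23 2 24
f 24 2 3
f 24 3 4
f 26 25 29
f 26 29 27
f 27 29 30
f 27 30 28
f 29 25 31
f 29 31 30
f 30 31 32
f 30 32 28
f 31 25 33
f 31 33 32
f 32 33 34
f 32 34 28
f 33 25 35
f 33 35 34
f 34 35 36
f 34 36 28
f 35 25 37
f 35 37 36
f 36 37 38
f 36 38 28
f 37 25 39
f 37 39 38
f 38 39 40
f 38 40 28
f 39 25 41
f 39 41 40
f 40 41 42
f 40 42 28
f 41 25 26
f 41 26 42
f 42 26 27
f 42 27 28



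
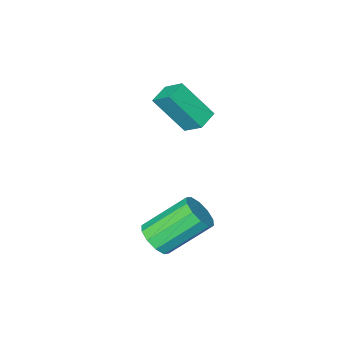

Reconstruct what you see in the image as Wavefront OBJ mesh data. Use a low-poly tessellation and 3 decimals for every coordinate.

v 1.559 2.613 -0.517
v 2.084 2.927 -0.083
v 0.646 3.541 1.211
v 0.121 3.227 0.777
v 1.943 3.244 -0.39
v 0.505 3.859 0.904
v 1.656 3.32 -0.746
v 0.218 3.935 0.549
v 1.331 3.126 -1.014
v -0.107 3.741 0.281
v 1.094 2.736 -1.093
v -0.344 3.351 0.202
v 1.034 2.299 -0.951
v -0.404 2.913 0.343
v 1.175 1.981 -0.644
v -0.263 2.596 0.65
v 1.462 1.905 -0.289
v 0.024 2.52 1.006
v 1.787 2.099 -0.021
v 0.349 2.714 1.274
v 2.024 2.489 0.058
v 0.586 3.104 1.353
v -2.601 -1.062 1.826
v -1.801 -1.972 3.25
v -2.798 -0.238 2.463
v -1.997 -1.148 3.887
v -1.823 -0.712 1.613
v -1.022 -1.622 3.037
v -2.019 0.112 2.25
v -1.219 -0.798 3.674
f 2 1 5
f 2 5 3
f 3 5 6
f 3 6 4
f 5 1 7
f 5 7 6
f 6 7 8
f 6 8 4
f 7 1 9
f 7 9 8
f 8 9 10
f 8 10 4
f 9 1 11
f 9 11 10
f 10 11 12
f 10 12 4
f 11 1 13
f 11 13 12
f 12 13 14
f 12 14 4
f 13 1 15
f 13 15 14
f 14 15 16
f 14 16 4
f 15 1 17
f 15 17 16
f 16 17 18
f 16 18 4
f 17 1 19
f 17 19 18
f 18 19 20
f 18 20 4
f 19 1 21
f 19 21 20
f 20 21 22
f 20 22 4
f 21 1 2
f 21 2 22
f 22 2 3
f 22 3 4
f 24 26 23
f 27 24 23
f 23 26 25
f 25 27 23
f 24 30 26
f 28 24 27
f 28 30 24
f 26 30 25
f 29 27 25
f 25 30 29
f 29 28 27
f 30 28 29



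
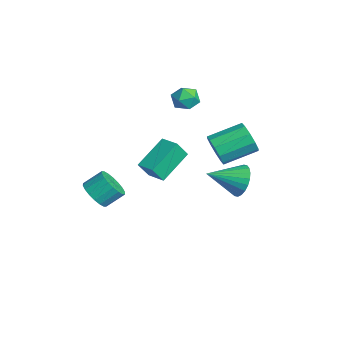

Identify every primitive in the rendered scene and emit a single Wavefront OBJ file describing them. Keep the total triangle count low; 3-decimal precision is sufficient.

v 2.62 3.496 0.9
v 3.116 3.818 1.743
v 2.46 1.704 1.68
v 2.734 3.896 1.843
v 2.335 3.912 1.798
v 1.979 3.865 1.617
v 1.721 3.761 1.327
v 1.6 3.618 0.972
v 1.634 3.455 0.606
v 1.818 3.299 0.285
v 2.124 3.173 0.057
v 2.506 3.096 -0.042
v 2.905 3.079 0.002
v 3.261 3.127 0.183
v 3.519 3.23 0.473
v 3.64 3.374 0.829
v 3.606 3.536 1.195
v 3.422 3.692 1.516
v -2.744 -2.814 -2.517
v -1.767 -2.795 -2.6
v -1.72 -1.766 -1.806
v -2.696 -1.786 -1.723
v -1.898 -2.537 -2.927
v -1.851 -1.508 -2.133
v -2.196 -2.333 -3.172
v -2.149 -1.305 -2.378
v -2.602 -2.226 -3.288
v -2.555 -1.197 -2.494
v -3.037 -2.234 -3.251
v -2.989 -1.206 -2.457
v -3.413 -2.358 -3.068
v -3.366 -1.33 -2.274
v -3.657 -2.572 -2.777
v -3.61 -1.543 -1.983
v -3.72 -2.834 -2.434
v -3.673 -1.805 -1.64
v -3.589 -3.092 -2.107
v -3.542 -2.063 -1.313
v -3.291 -3.295 -1.862
v -3.244 -2.267 -1.068
v -2.885 -3.403 -1.746
v -2.838 -2.374 -0.952
v -2.451 -3.394 -1.783
v -2.403 -2.366 -0.989
v -2.074 -3.27 -1.966
v -2.027 -2.242 -1.172
v -1.83 -3.057 -2.257
v -1.783 -2.028 -1.463
v -3.148 3.162 3.4
v -2.706 2.437 3.247
v -4.134 2.423 4.053
v -3.692 1.698 3.9
v -3.385 2.282 4.456
v -2.775 2.739 4.052
v -4.065 2.121 3.248
v -3.455 2.578 2.844
v -3.273 1.794 3.153
v -2.852 1.893 3.9
v -3.988 2.967 3.4
v -3.567 3.066 4.147
v -0.16 3.035 1.496
v 0.34 3.329 0.681
v 0.34 5.239 1.37
v -0.16 4.945 2.184
v -0.264 3.373 0.56
v -0.264 5.282 1.249
v -0.829 3.287 0.796
v -0.829 5.197 1.485
v -1.138 3.106 1.3
v -1.138 5.016 1.989
v -1.074 2.897 1.878
v -1.073 4.807 2.567
v -0.66 2.741 2.31
v -0.66 4.651 2.999
v -0.056 2.698 2.431
v -0.056 4.607 3.12
v 0.509 2.783 2.195
v 0.509 4.693 2.884
v 0.818 2.964 1.691
v 0.818 4.874 2.38
v 0.753 3.173 1.113
v 0.754 5.083 1.802
v 1.258 -1.535 2.208
v 0.351 0.023 3.304
v 1.118 -0.923 1.221
v 0.211 0.636 2.317
v 2.269 -1.056 2.363
v 1.362 0.503 3.459
v 2.129 -0.443 1.376
v 1.222 1.115 2.472
f 2 1 4
f 2 4 3
f 4 1 5
f 4 5 3
f 5 1 6
f 5 6 3
f 6 1 7
f 6 7 3
f 7 1 8
f 7 8 3
f 8 1 9
f 8 9 3
f 9 1 10
f 9 10 3
f 10 1 11
f 10 11 3
f 11 1 12
f 11 12 3
f 12 1 13
f 12 13 3
f 13 1 14
f 13 14 3
f 14 1 15
f 14 15 3
f 15 1 16
f 15 16 3
f 16 1 17
f 16 17 3
f 17 1 18
f 17 18 3
f 18 1 2
f 18 2 3
f 20 19 23
f 20 23 21
f 21 23 24
f 21 24 22
f 23 19 25
f 23 25 24
f 24 25 26
f 24 26 22
f 25 19 27
f 25 27 26
f 26 27 28
f 26 28 22
f 27 19 29
f 27 29 28
f 28 29 30
f 28 30 22
f 29 19 31
f 29 31 30
f 30 31 32
f 30 32 22
f 31 19 33
f 31 33 32
f 32 33 34
f 32 34 22
f 33 19 35
f 33 35 34
f 34 35 36
f 34 36 22
f 35 19 37
f 35 37 36
f 36 37 38
f 36 38 22
f 37 19 39
f 37 39 38
f 38 39 40
f 38 40 22
f 39 19 41
f 39 41 40
f 40 41 42
f 40 42 22
f 41 19 43
f 41 43 42
f 42 43 44
f 42 44 22
f 43 19 45
f 43 45 44
f 44 45 46
f 44 46 22
f 45 19 47
f 45 47 46
f 46 47 48
f 46 48 22
f 47 19 20
f 47 20 48
f 48 20 21
f 48 21 22
f 49 60 54
f 49 54 50
f 49 50 56
f 49 56 59
f 49 59 60
f 50 54 58
f 54 60 53
f 60 59 51
f 59 56 55
f 56 50 57
f 52 58 53
f 52 53 51
f 52 51 55
f 52 55 57
f 52 57 58
f 53 58 54
f 51 53 60
f 55 51 59
f 57 55 56
f 58 57 50
f 62 61 65
f 62 65 63
f 63 65 66
f 63 66 64
f 65 61 67
f 65 67 66
f 66 67 68
f 66 68 64
f 67 61 69
f 67 69 68
f 68 69 70
f 68 70 64
f 69 61 71
f 69 71 70
f 70 71 72
f 70 72 64
f 71 61 73
f 71 73 72
f 72 73 74
f 72 74 64
f 73 61 75
f 73 75 74
f 74 75 76
f 74 76 64
f 75 61 77
f 75 77 76
f 76 77 78
f 76 78 64
f 77 61 79
f 77 79 78
f 78 79 80
f 78 80 64
f 79 61 81
f 79 81 80
f 80 81 82
f 80 82 64
f 81 61 62
f 81 62 82
f 82 62 63
f 82 63 64
f 84 86 83
f 87 84 83
f 83 86 85
f 85 87 83
f 84 90 86
f 88 84 87
f 88 90 84
f 86 90 85
f 89 87 85
f 85 90 89
f 89 88 87
f 90 88 89



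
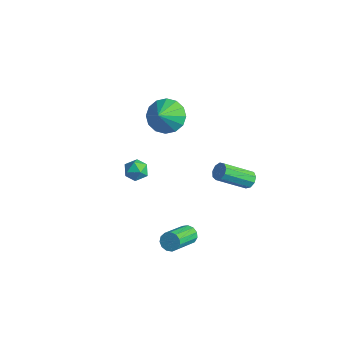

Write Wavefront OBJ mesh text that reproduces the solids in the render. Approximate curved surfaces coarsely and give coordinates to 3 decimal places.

v -2.501 1.659 1.579
v -1.601 1.578 1.006
v -1.959 0.741 2.561
v -1.513 2.001 1.353
v -1.689 2.332 1.76
v -2.083 2.483 2.119
v -2.589 2.413 2.333
v -3.072 2.142 2.345
v -3.401 1.74 2.152
v -3.49 1.318 1.805
v -3.313 0.986 1.398
v -2.919 0.835 1.039
v -2.413 0.905 0.825
v -1.931 1.177 0.813
v 0.938 -2.76 3.295
v 1.305 -2.544 2.774
v 1.415 -3.736 3.226
v 1.782 -3.52 2.705
v 1.897 -3.276 3.321
v 1.602 -2.672 3.364
v 1.118 -3.608 2.636
v 0.823 -3.004 2.679
v 1.416 -3.068 2.367
v 1.897 -2.863 2.79
v 0.823 -3.417 3.21
v 1.304 -3.212 3.633
v 0.974 4.384 -2.808
v 1.44 4.115 -2.921
v 0.851 2.586 -1.706
v 0.386 2.856 -1.592
v 1.489 4.335 -2.62
v 0.9 2.806 -1.405
v 1.297 4.579 -2.407
v 0.708 3.05 -1.192
v 0.955 4.731 -2.381
v 0.366 3.202 -1.166
v 0.621 4.722 -2.555
v 0.032 3.193 -1.339
v 0.453 4.554 -2.847
v -0.136 3.025 -1.631
v 0.529 4.307 -3.121
v -0.06 2.779 -1.905
v 0.813 4.097 -3.248
v 0.224 2.568 -2.032
v 1.173 4.02 -3.169
v 0.584 2.492 -1.954
v 2.006 -0.488 -3.56
v 2.526 -0.429 -3.787
v 3.133 -2.014 -2.807
v 2.614 -2.072 -2.58
v 2.527 -0.26 -3.514
v 3.134 -1.845 -2.534
v 2.363 -0.163 -3.256
v 2.97 -1.748 -2.276
v 2.086 -0.169 -3.094
v 2.693 -1.754 -2.114
v 1.783 -0.276 -3.08
v 2.39 -1.861 -2.1
v 1.552 -0.451 -3.219
v 2.159 -2.036 -2.238
v 1.465 -0.637 -3.466
v 2.072 -2.222 -2.485
v 1.55 -0.775 -3.743
v 2.157 -2.36 -2.762
v 1.78 -0.823 -3.962
v 2.387 -2.408 -2.981
v 2.082 -0.764 -4.053
v 2.689 -2.349 -3.073
v 2.36 -0.617 -3.988
v 2.967 -2.202 -3.008
f 2 1 4
f 2 4 3
f 4 1 5
f 4 5 3
f 5 1 6
f 5 6 3
f 6 1 7
f 6 7 3
f 7 1 8
f 7 8 3
f 8 1 9
f 8 9 3
f 9 1 10
f 9 10 3
f 10 1 11
f 10 11 3
f 11 1 12
f 11 12 3
f 12 1 13
f 12 13 3
f 13 1 14
f 13 14 3
f 14 1 2
f 14 2 3
f 15 26 20
f 15 20 16
f 15 16 22
f 15 22 25
f 15 25 26
f 16 20 24
f 20 26 19
f 26 25 17
f 25 22 21
f 22 16 23
f 18 24 19
f 18 19 17
f 18 17 21
f 18 21 23
f 18 23 24
f 19 24 20
f 17 19 26
f 21 17 25
f 23 21 22
f 24 23 16
f 28 27 31
f 28 31 29
f 29 31 32
f 29 32 30
f 31 27 33
f 31 33 32
f 32 33 34
f 32 34 30
f 33 27 35
f 33 35 34
f 34 35 36
f 34 36 30
f 35 27 37
f 35 37 36
f 36 37 38
f 36 38 30
f 37 27 39
f 37 39 38
f 38 39 40
f 38 40 30
f 39 27 41
f 39 41 40
f 40 41 42
f 40 42 30
f 41 27 43
f 41 43 42
f 42 43 44
f 42 44 30
f 43 27 45
f 43 45 44
f 44 45 46
f 44 46 30
f 45 27 28
f 45 28 46
f 46 28 29
f 46 29 30
f 48 47 51
f 48 51 49
f 49 51 52
f 49 52 50
f 51 47 53
f 51 53 52
f 52 53 54
f 52 54 50
f 53 47 55
f 53 55 54
f 54 55 56
f 54 56 50
f 55 47 57
f 55 57 56
f 56 57 58
f 56 58 50
f 57 47 59
f 57 59 58
f 58 59 60
f 58 60 50
f 59 47 61
f 59 61 60
f 60 61 62
f 60 62 50
f 61 47 63
f 61 63 62
f 62 63 64
f 62 64 50
f 63 47 65
f 63 65 64
f 64 65 66
f 64 66 50
f 65 47 67
f 65 67 66
f 66 67 68
f 66 68 50
f 67 47 69
f 67 69 68
f 68 69 70
f 68 70 50
f 69 47 48
f 69 48 70
f 70 48 49
f 70 49 50



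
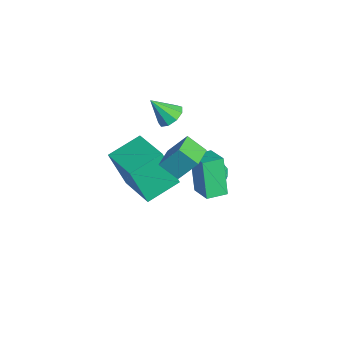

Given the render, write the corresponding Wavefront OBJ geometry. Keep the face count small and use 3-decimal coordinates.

v -2.367 1.137 1.894
v -1.768 0.947 1.857
v -2.553 0.363 2.846
v -1.8 1.284 2.124
v -2.097 1.551 2.284
v -2.521 1.625 2.261
v -2.873 1.47 2.067
v -2.989 1.159 1.792
v -2.813 0.838 1.564
v -2.429 0.656 1.492
v -2.016 0.699 1.607
v 1.314 1.418 0.607
v 0.679 1.362 2.215
v 1.105 2.261 0.554
v 0.47 2.205 2.162
v 2.33 1.695 1.018
v 1.695 1.639 2.626
v 2.121 2.538 0.965
v 1.486 2.482 2.573
v -1.653 -0.791 -1.443
v -1.708 -1.469 0.438
v -2.24 0.574 -0.968
v -2.295 -0.104 0.913
v -0.005 -0.176 -1.173
v -0.06 -0.854 0.708
v -0.592 1.189 -0.698
v -0.647 0.511 1.183
v 1.766 -0.029 2.871
v 1.97 0.691 3.847
v 0.78 0.475 2.705
v 0.984 1.195 3.682
v 2.196 0.625 2.298
v 2.4 1.345 3.275
v 1.21 1.129 2.133
v 1.414 1.849 3.109
v -1.939 3.296 -2.319
v -1.612 2.821 -1.953
v -2.908 2.839 -2.047
v -2.581 2.364 -1.681
v -2.587 3.013 -1.469
v -1.988 3.296 -1.638
v -2.532 2.364 -2.362
v -1.933 2.647 -2.531
v -1.978 2.245 -1.98
v -2.012 2.646 -1.428
v -2.508 3.014 -2.572
v -2.542 3.415 -2.02
v -1.69 3.099 -2.16
v -2.83 2.561 -1.84
v -2.833 2.943 -1.715
v -2.641 2.664 -1.5
v -1.912 3.378 -1.975
v -1.719 3.099 -1.759
v -2.293 3.212 -1.475
v -2.801 2.561 -2.241
v -2.608 2.282 -2.025
v -1.879 2.996 -2.5
v -1.687 2.717 -2.285
v -2.227 2.448 -2.525
v -1.713 2.481 -1.961
v -2.283 2.212 -1.801
v -2.254 2.212 -2.201
v -1.902 2.378 -2.3
v -1.733 2.717 -1.636
v -2.303 2.448 -1.476
v -2.307 2.83 -1.352
v -1.955 2.996 -1.451
v -1.949 2.378 -1.652
v -2.217 3.212 -2.524
v -2.787 2.943 -2.364
v -2.565 2.664 -2.549
v -2.213 2.83 -2.648
v -2.237 3.448 -2.199
v -2.807 3.179 -2.039
v -2.618 3.282 -1.7
v -2.266 3.448 -1.799
v -2.571 3.282 -2.348
f 2 1 4
f 2 4 3
f 4 1 5
f 4 5 3
f 5 1 6
f 5 6 3
f 6 1 7
f 6 7 3
f 7 1 8
f 7 8 3
f 8 1 9
f 8 9 3
f 9 1 10
f 9 10 3
f 10 1 11
f 10 11 3
f 11 1 2
f 11 2 3
f 13 15 12
f 16 13 12
f 12 15 14
f 14 16 12
f 13 19 15
f 17 13 16
f 17 19 13
f 15 19 14
f 18 16 14
f 14 19 18
f 18 17 16
f 19 17 18
f 21 23 20
f 24 21 20
f 20 23 22
f 22 24 20
f 21 27 23
f 25 21 24
f 25 27 21
f 23 27 22
f 26 24 22
f 22 27 26
f 26 25 24
f 27 25 26
f 29 31 28
f 32 29 28
f 28 31 30
f 30 32 28
f 29 35 31
f 33 29 32
f 33 35 29
f 31 35 30
f 34 32 30
f 30 35 34
f 34 33 32
f 35 33 34
f 36 73 52
f 73 47 76
f 52 76 41
f 73 76 52
f 36 52 48
f 52 41 53
f 48 53 37
f 52 53 48
f 36 48 57
f 48 37 58
f 57 58 43
f 48 58 57
f 36 57 69
f 57 43 72
f 69 72 46
f 57 72 69
f 36 69 73
f 69 46 77
f 73 77 47
f 69 77 73
f 37 53 64
f 53 41 67
f 64 67 45
f 53 67 64
f 41 76 54
f 76 47 75
f 54 75 40
f 76 75 54
f 47 77 74
f 77 46 70
f 74 70 38
f 77 70 74
f 46 72 71
f 72 43 59
f 71 59 42
f 72 59 71
f 43 58 63
f 58 37 60
f 63 60 44
f 58 60 63
f 39 65 51
f 65 45 66
f 51 66 40
f 65 66 51
f 39 51 49
f 51 40 50
f 49 50 38
f 51 50 49
f 39 49 56
f 49 38 55
f 56 55 42
f 49 55 56
f 39 56 61
f 56 42 62
f 61 62 44
f 56 62 61
f 39 61 65
f 61 44 68
f 65 68 45
f 61 68 65
f 40 66 54
f 66 45 67
f 54 67 41
f 66 67 54
f 38 50 74
f 50 40 75
f 74 75 47
f 50 75 74
f 42 55 71
f 55 38 70
f 71 70 46
f 55 70 71
f 44 62 63
f 62 42 59
f 63 59 43
f 62 59 63
f 45 68 64
f 68 44 60
f 64 60 37
f 68 60 64



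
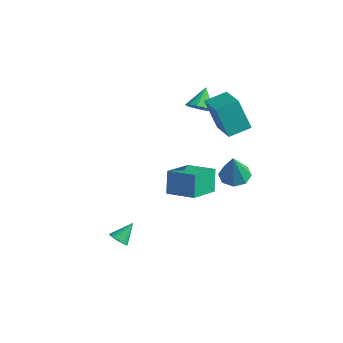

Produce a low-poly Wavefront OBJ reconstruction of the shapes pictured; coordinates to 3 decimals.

v -0.093 -1.71 -0.797
v -0.508 -1.255 0.516
v -0.497 0.136 -1.565
v -0.912 0.591 -0.252
v 1.472 -1.231 -0.468
v 1.057 -0.776 0.845
v 1.068 0.615 -1.236
v 0.653 1.07 0.077
v -2.626 3.03 2.168
v -2 2.843 2.612
v -3.054 3.93 3.152
v -1.874 3.184 2.354
v -1.987 3.476 2.038
v -2.303 3.626 1.763
v -2.722 3.587 1.617
v -3.11 3.372 1.645
v -3.345 3.047 1.84
v -3.351 2.717 2.139
v -3.128 2.487 2.447
v -2.745 2.429 2.667
v -2.324 2.562 2.728
v -0.878 -4.366 -3.51
v -0.349 -4.57 -3.346
v -0.782 -3.414 -2.63
v -0.29 -4.412 -3.524
v -0.332 -4.246 -3.699
v -0.469 -4.101 -3.842
v -0.677 -4.001 -3.927
v -0.919 -3.965 -3.94
v -1.154 -3.998 -3.879
v -1.341 -4.095 -3.753
v -1.449 -4.239 -3.586
v -1.457 -4.405 -3.405
v -1.365 -4.564 -3.243
v -1.189 -4.689 -3.126
v -0.96 -4.758 -3.076
v -0.715 -4.76 -3.101
v -0.499 -4.693 -3.196
v -0.959 2.753 1.646
v -1.674 2.465 3.524
v -0.524 3.971 1.998
v -1.238 3.682 3.876
v 0.638 2.038 2.144
v -0.076 1.749 4.022
v 1.074 3.255 2.496
v 0.359 2.967 4.374
v 0.941 2.231 -0.856
v 1.49 1.601 -1.133
v 1.279 1.729 0.956
v 1.803 2.188 -1.029
v 1.611 2.8 -0.823
v 1.027 3.079 -0.637
v 0.392 2.861 -0.579
v 0.079 2.273 -0.683
v 0.271 1.661 -0.888
v 0.855 1.383 -1.075
f 2 4 1
f 5 2 1
f 1 4 3
f 3 5 1
f 2 8 4
f 6 2 5
f 6 8 2
f 4 8 3
f 7 5 3
f 3 8 7
f 7 6 5
f 8 6 7
f 10 9 12
f 10 12 11
f 12 9 13
f 12 13 11
f 13 9 14
f 13 14 11
f 14 9 15
f 14 15 11
f 15 9 16
f 15 16 11
f 16 9 17
f 16 17 11
f 17 9 18
f 17 18 11
f 18 9 19
f 18 19 11
f 19 9 20
f 19 20 11
f 20 9 21
f 20 21 11
f 21 9 10
f 21 10 11
f 23 22 25
f 23 25 24
f 25 22 26
f 25 26 24
f 26 22 27
f 26 27 24
f 27 22 28
f 27 28 24
f 28 22 29
f 28 29 24
f 29 22 30
f 29 30 24
f 30 22 31
f 30 31 24
f 31 22 32
f 31 32 24
f 32 22 33
f 32 33 24
f 33 22 34
f 33 34 24
f 34 22 35
f 34 35 24
f 35 22 36
f 35 36 24
f 36 22 37
f 36 37 24
f 37 22 38
f 37 38 24
f 38 22 23
f 38 23 24
f 40 42 39
f 43 40 39
f 39 42 41
f 41 43 39
f 40 46 42
f 44 40 43
f 44 46 40
f 42 46 41
f 45 43 41
f 41 46 45
f 45 44 43
f 46 44 45
f 48 47 50
f 48 50 49
f 50 47 51
f 50 51 49
f 51 47 52
f 51 52 49
f 52 47 53
f 52 53 49
f 53 47 54
f 53 54 49
f 54 47 55
f 54 55 49
f 55 47 56
f 55 56 49
f 56 47 48
f 56 48 49



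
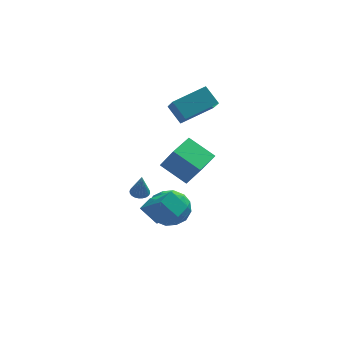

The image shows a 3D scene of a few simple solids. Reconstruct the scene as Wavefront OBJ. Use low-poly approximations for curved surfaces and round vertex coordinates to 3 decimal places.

v -1.496 -3.117 -1.606
v -0.465 -4.285 -0.258
v -0.923 -2.364 -1.392
v 0.108 -3.533 -0.045
v -0.648 -3.487 -2.575
v 0.383 -4.656 -1.228
v -0.075 -2.735 -2.362
v 0.956 -3.903 -1.014
v -0.624 0.191 -3.084
v -0.205 0.679 -4.169
v 0.665 -1.379 -3.291
v 1.084 -0.891 -4.376
v 1.343 -0.315 -3.284
v 0.547 0.655 -3.156
v -0.087 -1.355 -4.304
v -0.883 -0.385 -4.176
v 0.127 -0.277 -4.923
v 1.011 0.366 -4.293
v -0.551 -1.066 -3.167
v 0.333 -0.423 -2.537
v -0.527 0.573 -3.608
v 0.987 -1.273 -3.852
v 1.14 -0.934 -3.21
v 1.387 -0.648 -3.848
v -0.086 0.559 -3.013
v 0.161 0.845 -3.651
v 1.071 0.261 -3.131
v 0.299 -1.545 -3.809
v 0.546 -1.259 -4.447
v -0.927 -0.052 -3.612
v -0.68 0.234 -4.25
v -0.611 -0.961 -4.329
v -0.086 0.297 -4.69
v 0.672 -0.625 -4.811
v -0.017 -0.898 -4.769
v -0.485 -0.328 -4.694
v 0.434 0.675 -4.319
v 1.191 -0.248 -4.441
v 1.344 0.091 -3.799
v 0.876 0.661 -3.724
v 0.629 0.113 -4.762
v -0.731 -0.452 -3.019
v 0.026 -1.375 -3.141
v -0.416 -1.361 -3.736
v -0.884 -0.791 -3.661
v -0.212 -0.075 -2.649
v 0.546 -0.997 -2.77
v 0.945 -0.372 -2.766
v 0.477 0.198 -2.691
v -0.169 -0.813 -2.698
v 2.014 1.426 -1.981
v 0.611 2.298 -1.001
v 1.311 1.92 -3.425
v -0.091 2.791 -2.445
v 2.991 2.949 -1.935
v 1.589 3.82 -0.955
v 2.289 3.442 -3.379
v 0.886 4.314 -2.399
v 1.197 1.141 2.388
v 0.551 1.902 3.283
v 1.004 2.242 1.314
v 0.358 3.002 2.208
v 3.062 2.038 2.972
v 2.416 2.798 3.866
v 2.869 3.138 1.897
v 2.223 3.899 2.792
v -1.322 0.618 -3.056
v -1.027 1.087 -2.975
v -1.218 0.302 -1.604
v -1.231 1.159 -2.945
v -1.449 1.149 -2.932
v -1.647 1.058 -2.937
v -1.796 0.9 -2.961
v -1.873 0.699 -2.999
v -1.866 0.486 -3.046
v -1.776 0.293 -3.094
v -1.617 0.149 -3.137
v -1.413 0.077 -3.167
v -1.195 0.087 -3.181
v -0.997 0.178 -3.175
v -0.848 0.336 -3.152
v -0.771 0.537 -3.113
v -0.778 0.75 -3.066
v -0.868 0.943 -3.018
f 2 4 1
f 5 2 1
f 1 4 3
f 3 5 1
f 2 8 4
f 6 2 5
f 6 8 2
f 4 8 3
f 7 5 3
f 3 8 7
f 7 6 5
f 8 6 7
f 9 46 25
f 46 20 49
f 25 49 14
f 46 49 25
f 9 25 21
f 25 14 26
f 21 26 10
f 25 26 21
f 9 21 30
f 21 10 31
f 30 31 16
f 21 31 30
f 9 30 42
f 30 16 45
f 42 45 19
f 30 45 42
f 9 42 46
f 42 19 50
f 46 50 20
f 42 50 46
f 10 26 37
f 26 14 40
f 37 40 18
f 26 40 37
f 14 49 27
f 49 20 48
f 27 48 13
f 49 48 27
f 20 50 47
f 50 19 43
f 47 43 11
f 50 43 47
f 19 45 44
f 45 16 32
f 44 32 15
f 45 32 44
f 16 31 36
f 31 10 33
f 36 33 17
f 31 33 36
f 12 38 24
f 38 18 39
f 24 39 13
f 38 39 24
f 12 24 22
f 24 13 23
f 22 23 11
f 24 23 22
f 12 22 29
f 22 11 28
f 29 28 15
f 22 28 29
f 12 29 34
f 29 15 35
f 34 35 17
f 29 35 34
f 12 34 38
f 34 17 41
f 38 41 18
f 34 41 38
f 13 39 27
f 39 18 40
f 27 40 14
f 39 40 27
f 11 23 47
f 23 13 48
f 47 48 20
f 23 48 47
f 15 28 44
f 28 11 43
f 44 43 19
f 28 43 44
f 17 35 36
f 35 15 32
f 36 32 16
f 35 32 36
f 18 41 37
f 41 17 33
f 37 33 10
f 41 33 37
f 52 54 51
f 55 52 51
f 51 54 53
f 53 55 51
f 52 58 54
f 56 52 55
f 56 58 52
f 54 58 53
f 57 55 53
f 53 58 57
f 57 56 55
f 58 56 57
f 60 62 59
f 63 60 59
f 59 62 61
f 61 63 59
f 60 66 62
f 64 60 63
f 64 66 60
f 62 66 61
f 65 63 61
f 61 66 65
f 65 64 63
f 66 64 65
f 68 67 70
f 68 70 69
f 70 67 71
f 70 71 69
f 71 67 72
f 71 72 69
f 72 67 73
f 72 73 69
f 73 67 74
f 73 74 69
f 74 67 75
f 74 75 69
f 75 67 76
f 75 76 69
f 76 67 77
f 76 77 69
f 77 67 78
f 77 78 69
f 78 67 79
f 78 79 69
f 79 67 80
f 79 80 69
f 80 67 81
f 80 81 69
f 81 67 82
f 81 82 69
f 82 67 83
f 82 83 69
f 83 67 84
f 83 84 69
f 84 67 68
f 84 68 69



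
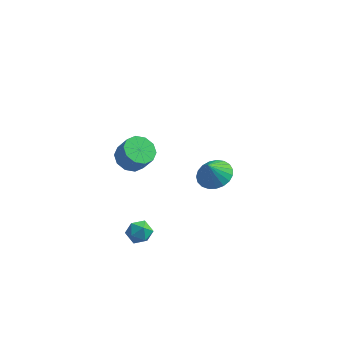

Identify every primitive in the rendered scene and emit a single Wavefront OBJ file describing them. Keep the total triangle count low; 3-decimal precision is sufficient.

v -0.046 -1.401 -2.156
v 0.472 -0.953 -2.265
v 0.208 -1.927 -3.115
v 0.726 -1.479 -3.224
v 0.769 -1.941 -2.707
v 0.612 -1.616 -2.115
v 0.068 -1.264 -3.265
v -0.089 -0.939 -2.673
v 0.543 -0.868 -2.95
v 0.976 -1.287 -2.605
v -0.296 -1.593 -2.775
v 0.137 -2.012 -2.43
v 0.056 -1.66 3.122
v 0.485 -1.004 3.025
v 0.993 -1.203 3.922
v 0.564 -1.86 4.018
v 0.084 -0.886 3.278
v 0.592 -1.086 4.175
v -0.327 -1.064 3.471
v 0.181 -1.264 4.368
v -0.592 -1.47 3.531
v -0.084 -1.67 4.428
v -0.61 -1.948 3.434
v -0.102 -2.148 4.331
v -0.373 -2.317 3.218
v 0.135 -2.516 4.115
v 0.028 -2.434 2.965
v 0.536 -2.634 3.862
v 0.439 -2.256 2.772
v 0.947 -2.456 3.669
v 0.704 -1.85 2.712
v 1.212 -2.05 3.609
v 0.722 -1.372 2.809
v 1.23 -1.572 3.706
v 2.781 3.05 -2.026
v 3.391 2.365 -2.098
v 2.519 2.71 -1.034
v 3.604 2.645 -1.946
v 3.674 2.994 -1.808
v 3.589 3.354 -1.708
v 3.365 3.66 -1.662
v 3.04 3.862 -1.679
v 2.671 3.922 -1.756
v 2.32 3.832 -1.88
v 2.049 3.607 -2.029
v 1.905 3.285 -2.177
v 1.912 2.922 -2.299
v 2.07 2.582 -2.374
v 2.35 2.322 -2.389
v 2.706 2.188 -2.34
v 3.074 2.203 -2.238
f 1 12 6
f 1 6 2
f 1 2 8
f 1 8 11
f 1 11 12
f 2 6 10
f 6 12 5
f 12 11 3
f 11 8 7
f 8 2 9
f 4 10 5
f 4 5 3
f 4 3 7
f 4 7 9
f 4 9 10
f 5 10 6
f 3 5 12
f 7 3 11
f 9 7 8
f 10 9 2
f 14 13 17
f 14 17 15
f 15 17 18
f 15 18 16
f 17 13 19
f 17 19 18
f 18 19 20
f 18 20 16
f 19 13 21
f 19 21 20
f 20 21 22
f 20 22 16
f 21 13 23
f 21 23 22
f 22 23 24
f 22 24 16
f 23 13 25
f 23 25 24
f 24 25 26
f 24 26 16
f 25 13 27
f 25 27 26
f 26 27 28
f 26 28 16
f 27 13 29
f 27 29 28
f 28 29 30
f 28 30 16
f 29 13 31
f 29 31 30
f 30 31 32
f 30 32 16
f 31 13 33
f 31 33 32
f 32 33 34
f 32 34 16
f 33 13 14
f 33 14 34
f 34 14 15
f 34 15 16
f 36 35 38
f 36 38 37
f 38 35 39
f 38 39 37
f 39 35 40
f 39 40 37
f 40 35 41
f 40 41 37
f 41 35 42
f 41 42 37
f 42 35 43
f 42 43 37
f 43 35 44
f 43 44 37
f 44 35 45
f 44 45 37
f 45 35 46
f 45 46 37
f 46 35 47
f 46 47 37
f 47 35 48
f 47 48 37
f 48 35 49
f 48 49 37
f 49 35 50
f 49 50 37
f 50 35 51
f 50 51 37
f 51 35 36
f 51 36 37



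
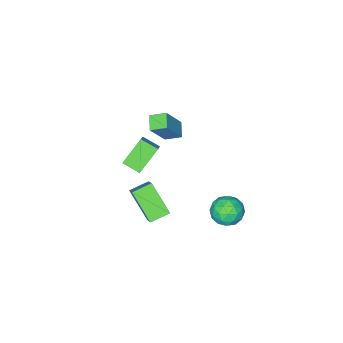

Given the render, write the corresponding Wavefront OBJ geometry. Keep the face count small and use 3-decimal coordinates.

v -0.552 -0.012 -5.087
v -0.664 -1.676 -3.667
v 0.287 1.219 -3.578
v 0.174 -0.445 -2.158
v 0.586 -0.375 -5.422
v 0.473 -2.039 -4.002
v 1.424 0.856 -3.913
v 1.312 -0.808 -2.493
v -0.806 -0.412 1.363
v -1.389 -1.11 1.78
v -1.409 0.311 1.73
v -1.992 -0.387 2.147
v 0.352 -0.333 3.113
v -0.231 -1.031 3.53
v -0.251 0.39 3.48
v -0.834 -0.308 3.897
v -1.718 -3.351 -1.415
v -1.047 -2.74 -0.676
v -2.135 -2.353 -1.861
v -1.464 -1.742 -1.122
v -0.316 -3.338 -2.698
v 0.355 -2.727 -1.959
v -0.733 -2.34 -3.144
v -0.062 -1.729 -2.405
v -2.296 3.951 -3.361
v -1.531 3.248 -3.283
v -3.169 2.892 -4.337
v -2.404 2.189 -4.259
v -2.989 2.417 -3.428
v -2.449 3.072 -2.825
v -2.251 3.068 -4.795
v -1.711 3.723 -4.192
v -1.504 2.703 -4.169
v -1.96 2.301 -3.324
v -2.74 3.839 -4.296
v -3.196 3.437 -3.451
v -1.837 3.693 -3.236
v -2.863 2.447 -4.384
v -3.207 2.581 -3.895
v -2.757 2.169 -3.849
v -2.376 3.589 -2.967
v -1.927 3.176 -2.921
v -2.784 2.687 -3.007
v -2.773 2.964 -4.699
v -2.324 2.551 -4.653
v -1.943 3.971 -3.771
v -1.493 3.559 -3.725
v -1.916 3.453 -4.613
v -1.371 2.959 -3.711
v -1.885 2.337 -4.285
v -1.794 2.853 -4.6
v -1.477 3.238 -4.246
v -1.639 2.723 -3.215
v -2.152 2.1 -3.789
v -2.496 2.234 -3.3
v -2.179 2.619 -2.946
v -1.623 2.402 -3.736
v -2.548 4.04 -3.831
v -3.061 3.417 -4.405
v -2.521 3.521 -4.674
v -2.204 3.906 -4.32
v -2.815 3.803 -3.335
v -3.329 3.181 -3.909
v -3.223 2.902 -3.374
v -2.906 3.287 -3.02
v -3.077 3.738 -3.884
f 2 4 1
f 5 2 1
f 1 4 3
f 3 5 1
f 2 8 4
f 6 2 5
f 6 8 2
f 4 8 3
f 7 5 3
f 3 8 7
f 7 6 5
f 8 6 7
f 10 12 9
f 13 10 9
f 9 12 11
f 11 13 9
f 10 16 12
f 14 10 13
f 14 16 10
f 12 16 11
f 15 13 11
f 11 16 15
f 15 14 13
f 16 14 15
f 18 20 17
f 21 18 17
f 17 20 19
f 19 21 17
f 18 24 20
f 22 18 21
f 22 24 18
f 20 24 19
f 23 21 19
f 19 24 23
f 23 22 21
f 24 22 23
f 25 62 41
f 62 36 65
f 41 65 30
f 62 65 41
f 25 41 37
f 41 30 42
f 37 42 26
f 41 42 37
f 25 37 46
f 37 26 47
f 46 47 32
f 37 47 46
f 25 46 58
f 46 32 61
f 58 61 35
f 46 61 58
f 25 58 62
f 58 35 66
f 62 66 36
f 58 66 62
f 26 42 53
f 42 30 56
f 53 56 34
f 42 56 53
f 30 65 43
f 65 36 64
f 43 64 29
f 65 64 43
f 36 66 63
f 66 35 59
f 63 59 27
f 66 59 63
f 35 61 60
f 61 32 48
f 60 48 31
f 61 48 60
f 32 47 52
f 47 26 49
f 52 49 33
f 47 49 52
f 28 54 40
f 54 34 55
f 40 55 29
f 54 55 40
f 28 40 38
f 40 29 39
f 38 39 27
f 40 39 38
f 28 38 45
f 38 27 44
f 45 44 31
f 38 44 45
f 28 45 50
f 45 31 51
f 50 51 33
f 45 51 50
f 28 50 54
f 50 33 57
f 54 57 34
f 50 57 54
f 29 55 43
f 55 34 56
f 43 56 30
f 55 56 43
f 27 39 63
f 39 29 64
f 63 64 36
f 39 64 63
f 31 44 60
f 44 27 59
f 60 59 35
f 44 59 60
f 33 51 52
f 51 31 48
f 52 48 32
f 51 48 52
f 34 57 53
f 57 33 49
f 53 49 26
f 57 49 53



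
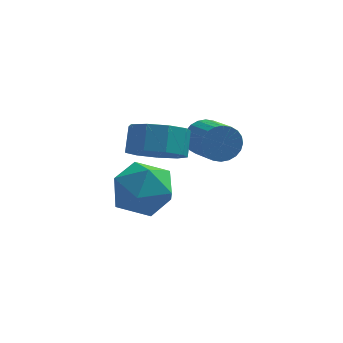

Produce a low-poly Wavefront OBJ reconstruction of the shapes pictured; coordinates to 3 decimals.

v -1.389 -1.98 2.92
v -0.958 -1.966 2.369
v -0.36 -3.106 2.808
v -0.791 -3.12 3.36
v -0.816 -1.821 2.552
v -0.217 -2.961 2.991
v -0.761 -1.7 2.79
v -0.163 -2.84 3.229
v -0.801 -1.622 3.049
v -0.203 -2.762 3.488
v -0.932 -1.598 3.288
v -0.333 -2.738 3.727
v -1.131 -1.633 3.471
v -0.533 -2.772 3.91
v -1.37 -1.72 3.57
v -0.772 -2.86 4.009
v -1.612 -1.847 3.57
v -1.014 -2.986 4.01
v -1.82 -1.994 3.472
v -1.222 -3.134 3.911
v -1.963 -2.139 3.289
v -1.364 -3.279 3.728
v -2.017 -2.26 3.051
v -1.419 -3.4 3.49
v -1.977 -2.338 2.792
v -1.379 -3.478 3.231
v -1.847 -2.362 2.553
v -1.248 -3.502 2.992
v -1.647 -2.328 2.37
v -1.049 -3.467 2.809
v -1.408 -2.24 2.271
v -0.81 -3.38 2.71
v -1.166 -2.114 2.27
v -0.568 -3.253 2.71
v -4.288 -1.546 0.288
v -3.648 -1.335 1.254
v -3.012 -2.845 -0.274
v -2.372 -2.634 0.692
v -3.417 -3.167 0.784
v -4.206 -2.365 1.131
v -2.454 -1.815 -0.151
v -3.243 -1.013 0.196
v -2.514 -1.501 0.982
v -3.11 -2.337 1.56
v -3.55 -1.843 -0.58
v -4.146 -2.679 -0.002
v -2.757 -3.852 3.252
v -2.149 -3.292 2.744
v -2.096 -2.647 3.52
v -2.703 -3.208 4.028
v -2.776 -3.106 2.633
v -2.723 -2.461 3.409
v -3.394 -3.269 2.811
v -3.341 -2.624 3.587
v -3.714 -3.705 3.196
v -3.66 -3.06 3.972
v -3.586 -4.21 3.607
v -3.532 -3.565 4.383
v -3.07 -4.548 3.852
v -3.016 -3.903 4.627
v -2.407 -4.56 3.816
v -2.354 -3.915 4.592
v -1.908 -4.241 3.517
v -1.855 -3.596 4.292
v -1.807 -3.74 3.093
v -1.753 -3.096 3.869
f 2 1 5
f 2 5 3
f 3 5 6
f 3 6 4
f 5 1 7
f 5 7 6
f 6 7 8
f 6 8 4
f 7 1 9
f 7 9 8
f 8 9 10
f 8 10 4
f 9 1 11
f 9 11 10
f 10 11 12
f 10 12 4
f 11 1 13
f 11 13 12
f 12 13 14
f 12 14 4
f 13 1 15
f 13 15 14
f 14 15 16
f 14 16 4
f 15 1 17
f 15 17 16
f 16 17 18
f 16 18 4
f 17 1 19
f 17 19 18
f 18 19 20
f 18 20 4
f 19 1 21
f 19 21 20
f 20 21 22
f 20 22 4
f 21 1 23
f 21 23 22
f 22 23 24
f 22 24 4
f 23 1 25
f 23 25 24
f 24 25 26
f 24 26 4
f 25 1 27
f 25 27 26
f 26 27 28
f 26 28 4
f 27 1 29
f 27 29 28
f 28 29 30
f 28 30 4
f 29 1 31
f 29 31 30
f 30 31 32
f 30 32 4
f 31 1 33
f 31 33 32
f 32 33 34
f 32 34 4
f 33 1 2
f 33 2 34
f 34 2 3
f 34 3 4
f 35 46 40
f 35 40 36
f 35 36 42
f 35 42 45
f 35 45 46
f 36 40 44
f 40 46 39
f 46 45 37
f 45 42 41
f 42 36 43
f 38 44 39
f 38 39 37
f 38 37 41
f 38 41 43
f 38 43 44
f 39 44 40
f 37 39 46
f 41 37 45
f 43 41 42
f 44 43 36
f 48 47 51
f 48 51 49
f 49 51 52
f 49 52 50
f 51 47 53
f 51 53 52
f 52 53 54
f 52 54 50
f 53 47 55
f 53 55 54
f 54 55 56
f 54 56 50
f 55 47 57
f 55 57 56
f 56 57 58
f 56 58 50
f 57 47 59
f 57 59 58
f 58 59 60
f 58 60 50
f 59 47 61
f 59 61 60
f 60 61 62
f 60 62 50
f 61 47 63
f 61 63 62
f 62 63 64
f 62 64 50
f 63 47 65
f 63 65 64
f 64 65 66
f 64 66 50
f 65 47 48
f 65 48 66
f 66 48 49
f 66 49 50

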